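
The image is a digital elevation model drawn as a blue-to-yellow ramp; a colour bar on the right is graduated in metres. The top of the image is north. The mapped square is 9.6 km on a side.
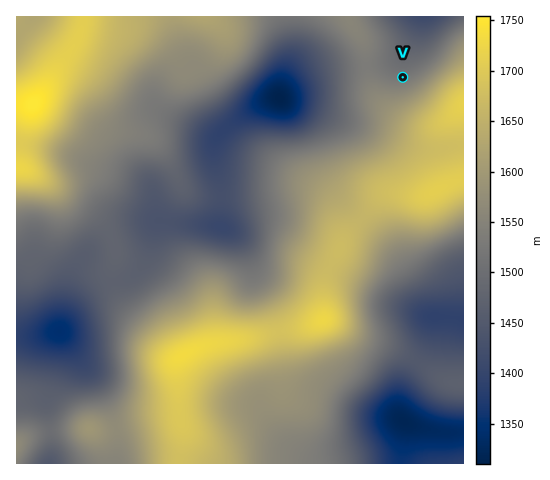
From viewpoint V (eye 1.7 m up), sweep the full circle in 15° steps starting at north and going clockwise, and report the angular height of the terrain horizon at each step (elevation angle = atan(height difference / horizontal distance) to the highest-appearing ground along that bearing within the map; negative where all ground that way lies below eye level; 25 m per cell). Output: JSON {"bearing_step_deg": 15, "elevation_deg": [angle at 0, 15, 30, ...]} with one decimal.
{"bearing_step_deg": 15, "elevation_deg": [-3.5, -4.2, -3.8, -1.3, 1.9, 4.0, 6.5, 8.4, 9.0, 8.9, 8.5, 7.6, 6.6, 5.8, 5.0, 4.1, 3.1, 2.2, 1.5, 1.3, 0.8, 1.2, 0.1, -1.9]}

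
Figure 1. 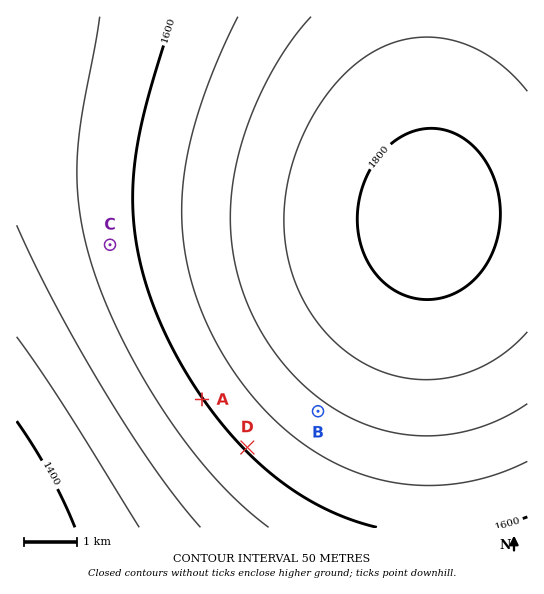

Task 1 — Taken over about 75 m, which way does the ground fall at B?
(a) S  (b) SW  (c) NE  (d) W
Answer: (b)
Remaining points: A SW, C W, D SW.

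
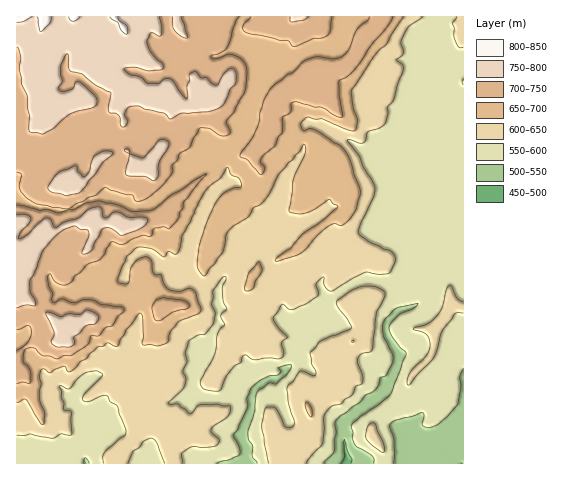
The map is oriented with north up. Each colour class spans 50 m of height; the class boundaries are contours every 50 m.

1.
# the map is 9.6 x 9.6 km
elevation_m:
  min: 490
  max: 810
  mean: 650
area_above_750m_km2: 10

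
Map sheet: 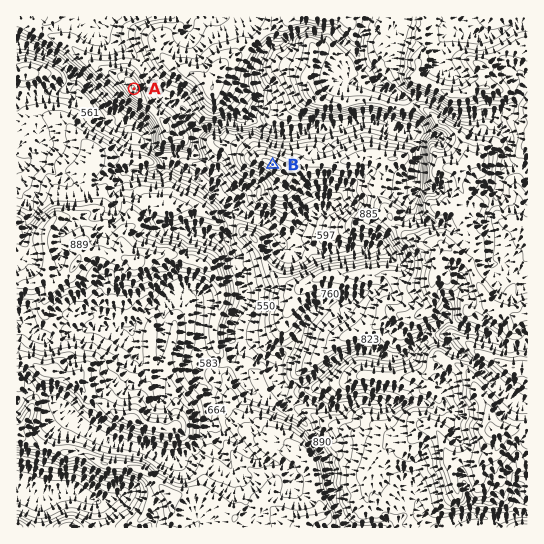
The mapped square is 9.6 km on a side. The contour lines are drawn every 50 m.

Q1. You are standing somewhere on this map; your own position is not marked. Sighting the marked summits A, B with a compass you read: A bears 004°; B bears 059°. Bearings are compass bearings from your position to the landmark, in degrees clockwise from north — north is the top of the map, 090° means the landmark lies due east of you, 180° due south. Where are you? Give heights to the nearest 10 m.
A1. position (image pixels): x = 122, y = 255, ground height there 950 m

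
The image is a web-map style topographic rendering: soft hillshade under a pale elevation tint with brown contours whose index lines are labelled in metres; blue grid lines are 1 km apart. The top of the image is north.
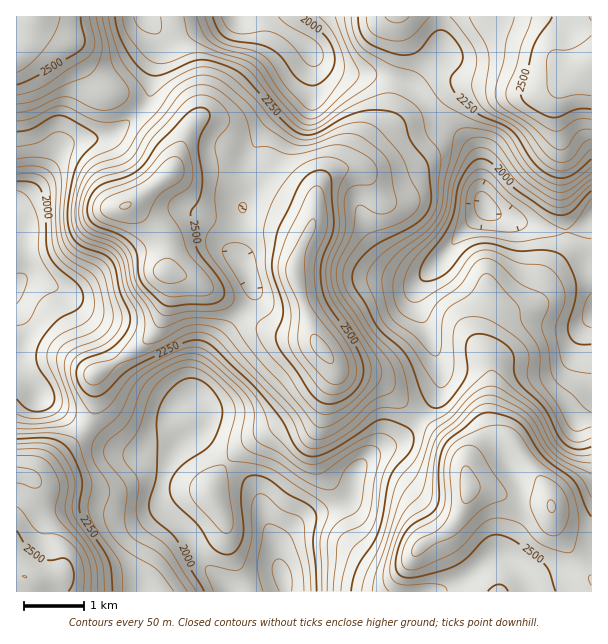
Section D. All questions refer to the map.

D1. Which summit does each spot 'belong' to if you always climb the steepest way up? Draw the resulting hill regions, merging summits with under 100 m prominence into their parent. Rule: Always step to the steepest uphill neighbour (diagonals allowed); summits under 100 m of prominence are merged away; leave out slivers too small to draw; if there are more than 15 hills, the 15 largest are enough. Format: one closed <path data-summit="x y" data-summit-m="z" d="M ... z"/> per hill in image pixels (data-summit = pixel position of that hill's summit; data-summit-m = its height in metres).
<path data-summit="321 348" data-summit-m="2660" d="M314 55l-6 28-4 9-39 37-12 20-3 9 3 24-11 24 0 24-4 18 2 12 13 27 0 9-11 18-25 27-15 21-8 21 1 14-15 7-9 0-30-16-14-11-29-44-35-41-13-8-18-6-6 0-10 7 0 27 6 14 0 12-6 15 0 12 21 30 68 49 20 8 40 2 11-4 7-10 8-4 9 2 21 20 19 16 16 17 4 9 6 24 11 24 1 10 0-13 5-8 20-19 44-16 5-8 2-15 4-11 14-14 26-14 18-18 18-23 6-13 0-18-7-26-15-34-2-17 5-10 7-9 14-14 18-24 26-25-5-12-1-32-6-15-15-16-20-14-13-21-13-13-8-4-24-6-37-3-18-7z"/><path data-summit="468 489" data-summit-m="2664" d="M486 208l-26 26-18 24-14 14-7 9-5 10 2 17 10 22 12 38-1 22-7 14-34 36-26 14-14 14-9 32-19 10-18 4-15 9-17 19-2 16-1-10-11-24-6-24-7-14-53-48-9-2-11 8-12 21-8 27 0 12 3 6 23 20 10 19-14 3-17 10-17 19-4 11 448-1 0-372-11 9-9 2-23 0-48-13z"/><path data-summit="125 206" data-summit-m="2653" d="M254 16l-24 0-54 21-8 0-6-3 1 8-7 18-5 30-6 15-19 19-16 12-27 3-18 6-7 7-24 37-18 17 0 21 4 3 4 12 0 31-5 8 7-3 12 2 25 12 35 41 29 44 14 11 30 16 9 0 16-8-2-13 8-21 8-12 32-36 10-14 1-13-15-32 4-25 0-24 11-24-3-24 6-15 9-14 39-37 8-21 1-17-10-11-27-18z"/><path data-summit="591 63" data-summit-m="2591" d="M591 16l-337 1 10 2 24 13 15 11 18 19 14 8 16 4 20 0 25 5 17 7 13 13 13 21 20 14 15 16 6 15 1 32 8 14 26 11 34 8 23 0 9-2 11-10z"/><path data-summit="24 576" data-summit-m="2550" d="M17 366l-1 225 127 1 5-11 17-19 17-10 14-3-10-19-15-12-11-14 3-25 5-14 8-15-11 4-34 0-18-6-75-52z"/><path data-summit="36 17" data-summit-m="2581" d="M146 16l-130 1 1 188 17-16 24-37 7-7 10-5 35-4 16-12 19-19 6-15 5-30 7-18-1-7z"/>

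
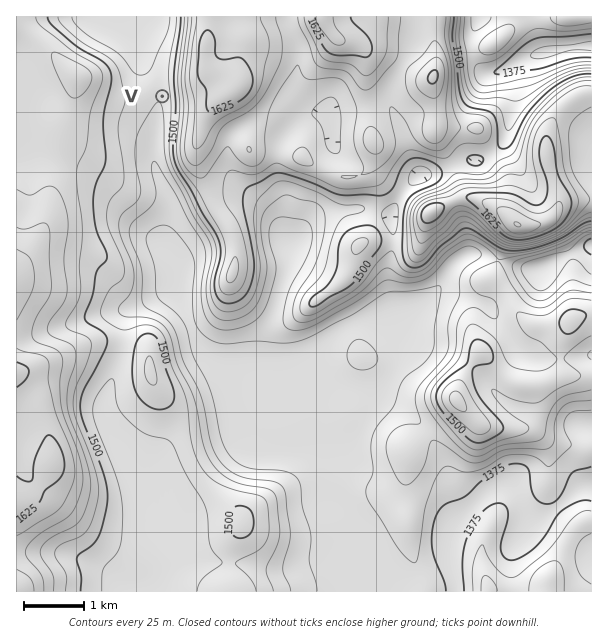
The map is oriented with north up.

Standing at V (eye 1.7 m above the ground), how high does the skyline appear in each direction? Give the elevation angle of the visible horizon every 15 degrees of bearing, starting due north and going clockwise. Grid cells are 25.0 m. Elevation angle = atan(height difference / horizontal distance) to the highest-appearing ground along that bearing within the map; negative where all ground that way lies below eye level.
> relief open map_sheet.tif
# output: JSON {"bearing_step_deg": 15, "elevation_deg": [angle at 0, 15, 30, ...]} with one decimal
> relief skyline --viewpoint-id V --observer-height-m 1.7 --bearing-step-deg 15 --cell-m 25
{"bearing_step_deg": 15, "elevation_deg": [0.9, 2.8, 8.2, 12.6, 15.3, 16.2, 15.9, 14.9, 13.4, 11.4, 8.8, 4.4, 0.8, 1.5, 1.9, 2.4, 2.8, 3.3, 4.0, 4.5, 2.3, 0.2, 0.0, 0.2]}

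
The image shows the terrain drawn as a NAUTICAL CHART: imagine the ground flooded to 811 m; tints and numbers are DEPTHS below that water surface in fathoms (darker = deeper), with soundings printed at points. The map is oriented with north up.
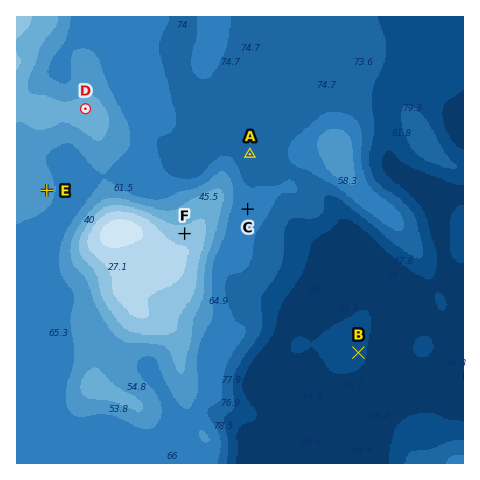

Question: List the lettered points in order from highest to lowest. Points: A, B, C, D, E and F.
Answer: F D E C A B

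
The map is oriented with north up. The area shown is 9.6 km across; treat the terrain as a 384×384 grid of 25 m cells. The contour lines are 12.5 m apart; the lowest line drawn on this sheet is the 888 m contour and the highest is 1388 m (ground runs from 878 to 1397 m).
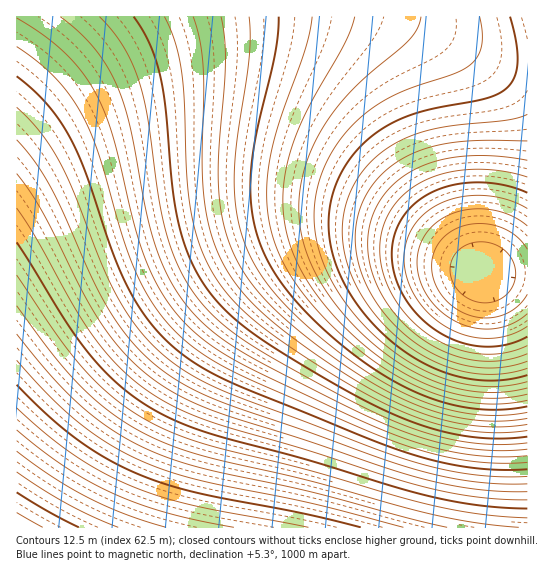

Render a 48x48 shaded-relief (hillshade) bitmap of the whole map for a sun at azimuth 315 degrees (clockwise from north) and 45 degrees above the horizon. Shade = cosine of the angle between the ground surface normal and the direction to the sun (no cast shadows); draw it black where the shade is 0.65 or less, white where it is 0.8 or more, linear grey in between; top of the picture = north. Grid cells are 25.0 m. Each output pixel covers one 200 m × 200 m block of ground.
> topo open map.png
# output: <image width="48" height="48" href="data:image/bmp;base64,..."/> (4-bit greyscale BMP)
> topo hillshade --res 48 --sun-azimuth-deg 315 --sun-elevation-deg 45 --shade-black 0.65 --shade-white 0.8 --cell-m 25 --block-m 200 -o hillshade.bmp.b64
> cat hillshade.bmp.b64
<image width="48" height="48" href="data:image/bmp;base64,Qk32BAAAAAAAAHYAAAAoAAAAMAAAADAAAAABAAQAAAAAAIAEAAATCwAAEwsAABAAAAAAAAAAAAAAABEREQAiIiIAMzMzAERERABVVVUAZmZmAHd3dwCIiIgAmZmZAKqqqgC7u7sAzMzMAN3d3QDu7u4A////AGZnd3d3d3d3eIiIiIiIiIiIiIiIiJmZmWZmd3d3d3d3eIiIiIiIiIiIiIiIiZmZmWZmZ3d3d3d3eIiIiIiIiIiIiIiJmZmZmWZmZnd3d3d3eIiIiIiIiIiIiIiZmZmaqmZmZmd3d3d3eIiIiIiIiIiIiImZmZqqqmZmZmd3d3d3eIiIiIiIiIiIiJmZmaqqqmZmZmZ3d3d3eIiIiIiIiIiIiJmZmqqqu2ZmZmZnd3d3d4iIiIiIiIiIiJmZmqq7u2ZmZmZmd3d3d4iIiIiIiIiIiJmZqqq7u2ZmZmZmZ3d3d3iIiIiIiIiIiImZqqu7u2ZmZmZmZnd3d3eIiIiIiIiIiImZqqu7vGZmZmZmZmd3d3d4iIiIiIiIiIiZmqu7zGZmZmZmZmZ3d3d3d3d3d3d3iIiZmqq7zGZmZmZmZmZnd3d3d3d3d3d3d4iJmaq7zFVVVVZmZmZmd3d3d3d3d3d3d3iImaq7vFVVVVVWZmZmZ3d3d3d3d3d3d3eIiZqru1VVVVVVVmZmZmd3d3d2ZmZmZnd4iZmqu1VVVVVVVWZmZmZmZmZmZmZmZmZ3iJmqu1VVVVVVVVVmZmZmZmZmZmZVVmZneImaqlVVVVVVVVVVZmZmZmZmVVVVVVZmd4iZqlVVVVVVVVVVVWZmZmZVVVVVVVVWZ3iJmVVVVVVVVVVVVVVVVVVVVVREREVVZmd4iVVVVVVVVVVVVVVVVVVVVERERERFVWZ3iFVVVVVEREVVVVVVVVVURERERERERVZneFVVVVREREREVVVVVVVEREQzMzM0RFVmd1VVVURERERERERFREREREMzMzMzREVWZlVVVURERERERERERERERDMzMzMzNERVZlVVVUREREREREREREREQzMzMyMzM0RFVVVVVUREREREREREREREMzMzIiIjMzREVVVVVURERERERERERERDMzMzIiIiMzNERVVVVUREREREREREREQzMzMzIiIiMzNERFVVVVREREREREREREQzMzMzIiIiMzM0RFVVVVREREREREREREMzMzMzMyIjMzM0RFVVVVRERERERERERDMzMzMzMzMzMzM0RFVVVVVEREREREREQzMzMzMzMzMzMzM0RGVVVVVERERERERERDMzMzMzMzMzMzNERGVVVVVURERERERERERDMzMzMzMzMzRERGZVVVVVREREREREREREREQzMzMzRERERGZlVVVVRERERERERERERERERERERERERGZlVVVVVERERERERERERERERERERERERGZmVVVVVURERERERERERERERERERERERGZmZVVVVVRERERERERERERERERERERERGZmZVVVVVVEREREREREREREREVVVVVVRWZmZlVVVVVUREREREREREREVVVVVVVVVWZmZmVVVVVVVEREREREREVVVVVVVVVVVWZmZmZVVVVVVURERERERVVVVVVVVVVVVWZmZmZlVVVVVVVURERFVVVVVVVVVVVVVWZmZmZmVVVVVVVVVVVVVVVVVVVVVVVVVQ=="/>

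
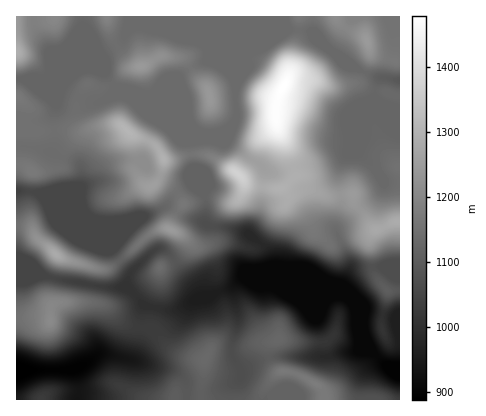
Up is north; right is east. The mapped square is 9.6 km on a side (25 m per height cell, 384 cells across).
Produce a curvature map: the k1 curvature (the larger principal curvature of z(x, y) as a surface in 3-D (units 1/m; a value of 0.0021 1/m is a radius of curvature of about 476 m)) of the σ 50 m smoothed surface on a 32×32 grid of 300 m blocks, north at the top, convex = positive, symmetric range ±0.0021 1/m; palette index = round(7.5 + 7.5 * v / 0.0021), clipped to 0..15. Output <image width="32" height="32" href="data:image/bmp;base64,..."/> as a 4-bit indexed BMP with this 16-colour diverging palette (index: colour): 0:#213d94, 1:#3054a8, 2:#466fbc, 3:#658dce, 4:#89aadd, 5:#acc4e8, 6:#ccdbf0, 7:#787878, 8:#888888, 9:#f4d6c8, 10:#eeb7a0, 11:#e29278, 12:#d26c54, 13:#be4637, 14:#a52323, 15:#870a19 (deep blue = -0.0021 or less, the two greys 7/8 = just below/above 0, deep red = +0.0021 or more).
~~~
<image width="32" height="32" href="data:image/bmp;base64,Qk12AgAAAAAAAHYAAAAoAAAAIAAAACAAAAABAAQAAAAAAAACAAATCwAAEwsAABAAAAAAAAAAlD0hAKhUMAC8b0YAzo1lAN2qiQDoxKwA8NvMAHh4eACIiIgAyNb0AKC37gB4kuIAVGzSADdGvgAjI6UAGQqHAKu6iIiJmZmJiIiYd4qZq8x4mpmqqYiJiYd3mnntqXiGeIh3iYd3eImIh4zup4iId3iZh3iHd4mZmIiJh3eXeJh5qYl3iImYmaiZmaq6mXi7u6qYeJmZiImaiZmrqsmI6Jiqh4mZiIh4eXmauGbJedeZmpqqqHiHeHmLiqh4uofXmqzdy6mImHeJmXmIeIiHy3ioh4iIiad3iYd4h3iHitp4iYneqKyod5l3h4d4mJyXd6//6/qLyqiYaIeHeLh7d4n/l3ePt4msury4eazKrIie2HeHiP2u2auHiYu6iauorXeIiIiN/IaJhYqZiGeau4yHiIiIaKuHrKqrqXh4qYqKh3iry5uKuq3qiZmJqah4eId3mIq8mYh326qYmpmoeLy6mId5mrd3ivuHmZmJqHiZiaiImnjpd7/ZeIiZd4iIiHiHiIl667y3uniaqHd4iIiHiImaz5d4h4y5yXd4iIeIiJqZvriIiIh6urhnh3iHiIiIm9l3iIqpd7upiHd4h4mHiHiod4d6uYm6mZdneIioiIiIiIh4e7iLuqiZqYiah4iJmJiYd5yoibu4nLqoiKmHiIesyneYiId7y7uHiYrLh4eHmKvLqHiIituph4ypyHiIeIiYmIiIiHipeIeciLiKh3qIiId4iHh4iXeZq4iompiLiIeHiIiIh4qJqIl3"/>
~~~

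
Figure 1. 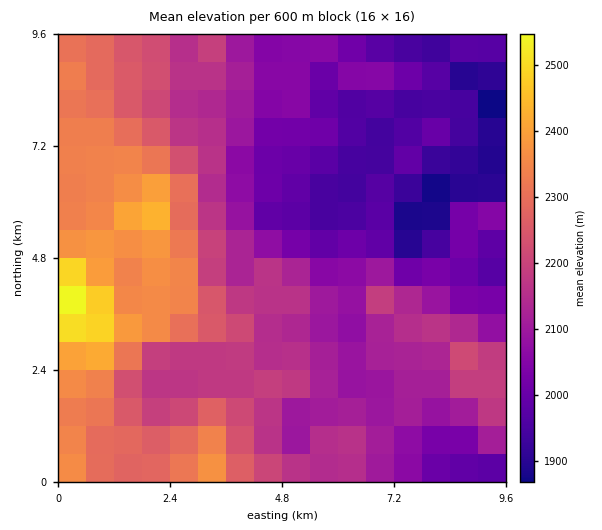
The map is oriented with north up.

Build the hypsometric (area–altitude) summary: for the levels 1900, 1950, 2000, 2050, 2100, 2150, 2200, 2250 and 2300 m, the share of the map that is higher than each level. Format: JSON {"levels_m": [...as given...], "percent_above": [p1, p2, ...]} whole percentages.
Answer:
{"levels_m": [1900, 1950, 2000, 2050, 2100, 2150, 2200, 2250, 2300], "percent_above": [96, 90, 80, 70, 59, 46, 33, 26, 20]}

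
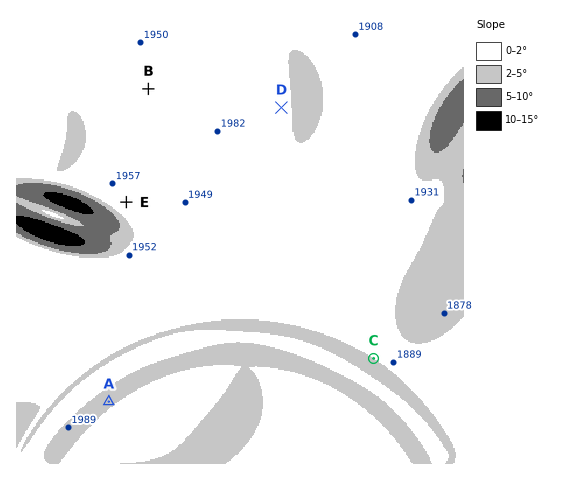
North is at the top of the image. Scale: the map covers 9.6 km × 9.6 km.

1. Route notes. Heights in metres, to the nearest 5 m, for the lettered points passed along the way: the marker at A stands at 1985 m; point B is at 1965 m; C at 1900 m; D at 1965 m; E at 1950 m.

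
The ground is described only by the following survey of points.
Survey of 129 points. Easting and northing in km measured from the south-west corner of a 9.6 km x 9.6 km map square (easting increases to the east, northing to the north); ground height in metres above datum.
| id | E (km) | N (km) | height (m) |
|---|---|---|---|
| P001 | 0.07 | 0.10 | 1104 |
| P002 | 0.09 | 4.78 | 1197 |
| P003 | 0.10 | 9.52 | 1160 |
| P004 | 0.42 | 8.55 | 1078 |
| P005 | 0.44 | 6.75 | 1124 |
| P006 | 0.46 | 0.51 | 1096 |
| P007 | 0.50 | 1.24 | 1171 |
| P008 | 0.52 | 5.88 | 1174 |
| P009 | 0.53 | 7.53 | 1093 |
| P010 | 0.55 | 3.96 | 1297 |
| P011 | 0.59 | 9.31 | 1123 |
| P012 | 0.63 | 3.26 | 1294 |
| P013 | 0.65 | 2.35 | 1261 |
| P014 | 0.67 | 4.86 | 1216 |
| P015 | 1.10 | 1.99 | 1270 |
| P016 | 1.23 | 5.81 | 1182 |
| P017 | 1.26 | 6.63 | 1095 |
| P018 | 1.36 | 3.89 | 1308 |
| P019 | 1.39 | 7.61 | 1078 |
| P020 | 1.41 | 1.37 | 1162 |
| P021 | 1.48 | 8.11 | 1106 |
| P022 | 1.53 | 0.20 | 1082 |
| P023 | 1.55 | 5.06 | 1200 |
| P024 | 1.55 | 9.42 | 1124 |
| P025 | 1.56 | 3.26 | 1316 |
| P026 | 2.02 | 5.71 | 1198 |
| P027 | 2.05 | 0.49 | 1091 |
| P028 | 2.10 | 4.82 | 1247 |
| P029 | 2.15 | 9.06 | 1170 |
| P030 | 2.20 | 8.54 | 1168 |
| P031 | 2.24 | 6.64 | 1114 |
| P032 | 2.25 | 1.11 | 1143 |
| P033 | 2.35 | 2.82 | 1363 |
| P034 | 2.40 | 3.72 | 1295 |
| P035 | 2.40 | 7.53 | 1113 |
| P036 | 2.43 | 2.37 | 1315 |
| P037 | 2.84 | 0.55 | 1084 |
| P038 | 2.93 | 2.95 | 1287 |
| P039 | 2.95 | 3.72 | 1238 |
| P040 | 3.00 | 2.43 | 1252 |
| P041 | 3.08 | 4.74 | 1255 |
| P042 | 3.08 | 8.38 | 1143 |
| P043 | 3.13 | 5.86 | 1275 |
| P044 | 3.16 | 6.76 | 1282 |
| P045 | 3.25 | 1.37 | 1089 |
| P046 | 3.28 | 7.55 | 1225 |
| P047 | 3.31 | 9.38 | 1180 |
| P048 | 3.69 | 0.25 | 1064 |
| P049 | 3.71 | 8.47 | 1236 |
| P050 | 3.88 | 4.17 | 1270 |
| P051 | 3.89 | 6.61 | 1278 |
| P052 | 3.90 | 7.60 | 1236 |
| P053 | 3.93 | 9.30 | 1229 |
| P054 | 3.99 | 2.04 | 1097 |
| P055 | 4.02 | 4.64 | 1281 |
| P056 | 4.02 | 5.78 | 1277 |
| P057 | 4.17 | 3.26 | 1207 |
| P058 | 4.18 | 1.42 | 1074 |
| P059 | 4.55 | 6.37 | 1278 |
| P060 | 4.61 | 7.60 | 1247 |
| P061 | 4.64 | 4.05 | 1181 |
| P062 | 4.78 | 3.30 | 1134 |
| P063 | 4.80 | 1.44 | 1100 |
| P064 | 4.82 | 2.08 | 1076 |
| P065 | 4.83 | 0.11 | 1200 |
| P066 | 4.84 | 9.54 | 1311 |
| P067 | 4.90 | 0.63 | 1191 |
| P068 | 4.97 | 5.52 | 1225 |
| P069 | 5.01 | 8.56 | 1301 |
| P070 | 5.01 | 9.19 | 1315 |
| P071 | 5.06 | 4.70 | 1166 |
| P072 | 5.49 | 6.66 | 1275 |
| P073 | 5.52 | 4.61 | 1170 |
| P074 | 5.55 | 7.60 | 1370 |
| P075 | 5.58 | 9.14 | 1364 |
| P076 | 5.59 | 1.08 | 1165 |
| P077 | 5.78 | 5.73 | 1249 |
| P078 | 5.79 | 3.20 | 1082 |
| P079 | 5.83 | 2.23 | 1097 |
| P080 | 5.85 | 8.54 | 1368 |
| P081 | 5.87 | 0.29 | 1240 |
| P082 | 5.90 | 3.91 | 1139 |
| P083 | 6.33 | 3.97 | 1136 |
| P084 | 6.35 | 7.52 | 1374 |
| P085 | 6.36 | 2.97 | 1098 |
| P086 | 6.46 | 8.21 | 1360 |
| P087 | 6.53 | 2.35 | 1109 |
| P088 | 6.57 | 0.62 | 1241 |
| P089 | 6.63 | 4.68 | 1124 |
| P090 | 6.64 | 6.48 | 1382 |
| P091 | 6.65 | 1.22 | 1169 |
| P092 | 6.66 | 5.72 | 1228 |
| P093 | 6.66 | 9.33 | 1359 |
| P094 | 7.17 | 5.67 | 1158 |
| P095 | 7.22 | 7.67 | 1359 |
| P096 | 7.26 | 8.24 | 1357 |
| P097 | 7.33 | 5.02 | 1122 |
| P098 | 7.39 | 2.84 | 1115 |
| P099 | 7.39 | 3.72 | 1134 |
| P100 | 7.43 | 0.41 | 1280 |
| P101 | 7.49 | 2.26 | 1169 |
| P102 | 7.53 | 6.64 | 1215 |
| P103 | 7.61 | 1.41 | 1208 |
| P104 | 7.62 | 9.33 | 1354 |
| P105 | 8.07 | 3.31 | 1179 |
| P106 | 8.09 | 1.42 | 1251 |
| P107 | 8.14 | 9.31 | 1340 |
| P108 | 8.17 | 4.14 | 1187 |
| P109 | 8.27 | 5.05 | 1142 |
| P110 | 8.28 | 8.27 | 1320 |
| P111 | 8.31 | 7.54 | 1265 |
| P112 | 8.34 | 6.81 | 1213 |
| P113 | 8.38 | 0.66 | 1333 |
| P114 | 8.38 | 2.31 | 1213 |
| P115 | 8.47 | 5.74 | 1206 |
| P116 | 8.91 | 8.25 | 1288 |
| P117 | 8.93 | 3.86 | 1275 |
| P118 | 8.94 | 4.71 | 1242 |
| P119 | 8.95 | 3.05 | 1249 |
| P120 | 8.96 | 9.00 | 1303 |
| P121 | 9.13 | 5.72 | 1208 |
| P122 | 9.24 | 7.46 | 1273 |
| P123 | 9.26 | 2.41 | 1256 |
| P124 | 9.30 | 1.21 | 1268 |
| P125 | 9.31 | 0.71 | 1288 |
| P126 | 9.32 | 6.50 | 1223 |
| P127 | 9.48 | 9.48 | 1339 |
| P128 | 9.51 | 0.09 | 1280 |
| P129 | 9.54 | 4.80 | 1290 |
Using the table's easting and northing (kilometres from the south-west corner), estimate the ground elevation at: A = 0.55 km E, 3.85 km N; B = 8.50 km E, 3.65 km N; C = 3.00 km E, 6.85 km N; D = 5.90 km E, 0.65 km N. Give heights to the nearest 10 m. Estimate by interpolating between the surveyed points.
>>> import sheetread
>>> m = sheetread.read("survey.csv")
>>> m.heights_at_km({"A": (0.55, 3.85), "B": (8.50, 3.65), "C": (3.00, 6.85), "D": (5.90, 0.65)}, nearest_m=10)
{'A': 1300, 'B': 1230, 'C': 1260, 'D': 1220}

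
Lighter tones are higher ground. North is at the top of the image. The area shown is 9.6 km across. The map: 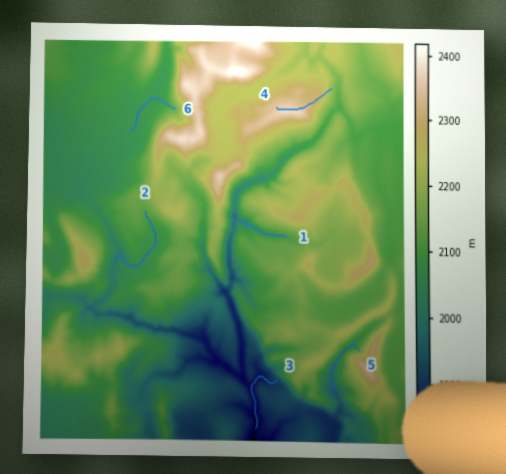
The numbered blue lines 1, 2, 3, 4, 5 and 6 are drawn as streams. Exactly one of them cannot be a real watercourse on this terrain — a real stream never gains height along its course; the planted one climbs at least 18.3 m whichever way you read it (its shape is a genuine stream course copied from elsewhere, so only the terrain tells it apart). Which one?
4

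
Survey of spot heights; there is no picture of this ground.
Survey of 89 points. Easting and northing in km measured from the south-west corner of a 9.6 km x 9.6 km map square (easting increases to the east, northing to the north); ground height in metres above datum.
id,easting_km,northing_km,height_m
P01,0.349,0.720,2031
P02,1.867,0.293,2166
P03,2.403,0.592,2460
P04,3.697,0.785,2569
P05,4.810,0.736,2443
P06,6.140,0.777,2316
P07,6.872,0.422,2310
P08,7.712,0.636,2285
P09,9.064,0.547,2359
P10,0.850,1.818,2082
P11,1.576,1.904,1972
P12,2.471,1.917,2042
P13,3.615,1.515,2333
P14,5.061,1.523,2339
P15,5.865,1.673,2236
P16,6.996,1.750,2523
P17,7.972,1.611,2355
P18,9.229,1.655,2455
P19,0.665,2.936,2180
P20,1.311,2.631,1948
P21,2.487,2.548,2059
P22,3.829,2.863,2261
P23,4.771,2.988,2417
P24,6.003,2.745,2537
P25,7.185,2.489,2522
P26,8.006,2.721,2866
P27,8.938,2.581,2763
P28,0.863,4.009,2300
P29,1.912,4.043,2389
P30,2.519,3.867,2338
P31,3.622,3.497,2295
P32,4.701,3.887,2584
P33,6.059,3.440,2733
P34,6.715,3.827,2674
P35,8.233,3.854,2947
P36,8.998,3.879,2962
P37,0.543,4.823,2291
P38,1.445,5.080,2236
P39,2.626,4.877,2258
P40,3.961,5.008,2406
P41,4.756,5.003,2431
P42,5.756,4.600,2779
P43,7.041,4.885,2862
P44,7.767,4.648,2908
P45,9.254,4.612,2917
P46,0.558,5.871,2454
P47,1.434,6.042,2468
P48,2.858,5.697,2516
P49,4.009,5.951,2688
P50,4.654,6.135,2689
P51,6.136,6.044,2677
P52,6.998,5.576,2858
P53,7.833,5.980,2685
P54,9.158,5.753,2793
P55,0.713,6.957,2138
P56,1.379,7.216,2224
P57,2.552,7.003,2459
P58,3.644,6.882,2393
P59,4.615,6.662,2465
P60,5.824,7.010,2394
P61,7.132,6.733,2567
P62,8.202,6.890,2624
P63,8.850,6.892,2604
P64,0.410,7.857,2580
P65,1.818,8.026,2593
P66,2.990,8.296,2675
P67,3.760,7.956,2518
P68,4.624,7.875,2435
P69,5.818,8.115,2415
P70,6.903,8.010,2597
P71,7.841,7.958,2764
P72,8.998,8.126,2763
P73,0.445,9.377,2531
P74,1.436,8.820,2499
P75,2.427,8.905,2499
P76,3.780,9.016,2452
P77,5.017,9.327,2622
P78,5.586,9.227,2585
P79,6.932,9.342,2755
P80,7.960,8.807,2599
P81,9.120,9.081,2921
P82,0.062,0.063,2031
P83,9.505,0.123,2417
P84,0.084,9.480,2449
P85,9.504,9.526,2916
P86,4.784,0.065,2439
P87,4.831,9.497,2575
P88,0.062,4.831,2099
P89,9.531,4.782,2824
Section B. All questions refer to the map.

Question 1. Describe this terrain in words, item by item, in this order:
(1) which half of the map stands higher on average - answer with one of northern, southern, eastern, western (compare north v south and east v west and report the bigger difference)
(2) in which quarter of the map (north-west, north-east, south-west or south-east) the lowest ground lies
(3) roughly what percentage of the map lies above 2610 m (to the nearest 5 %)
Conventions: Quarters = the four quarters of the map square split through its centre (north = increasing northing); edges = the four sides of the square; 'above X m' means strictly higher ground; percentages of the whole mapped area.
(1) The eastern half stands higher on average than the western half.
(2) Look to the south-west quarter for the lowest ground.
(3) Ground above 2610 m makes up about 30 % of the sheet.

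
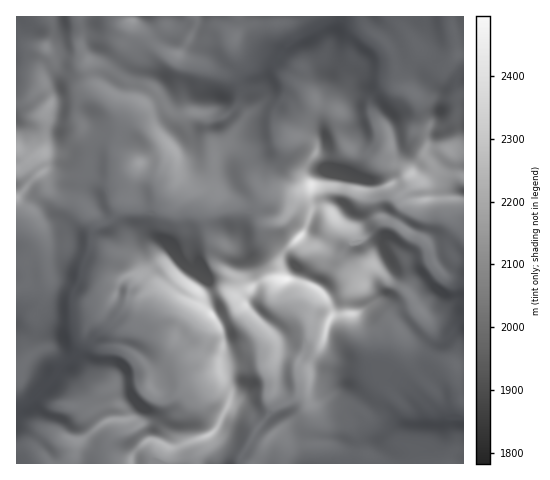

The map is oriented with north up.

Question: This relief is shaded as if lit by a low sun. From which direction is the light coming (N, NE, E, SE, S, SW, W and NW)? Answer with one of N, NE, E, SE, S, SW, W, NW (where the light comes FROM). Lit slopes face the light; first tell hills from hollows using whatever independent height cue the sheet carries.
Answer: SW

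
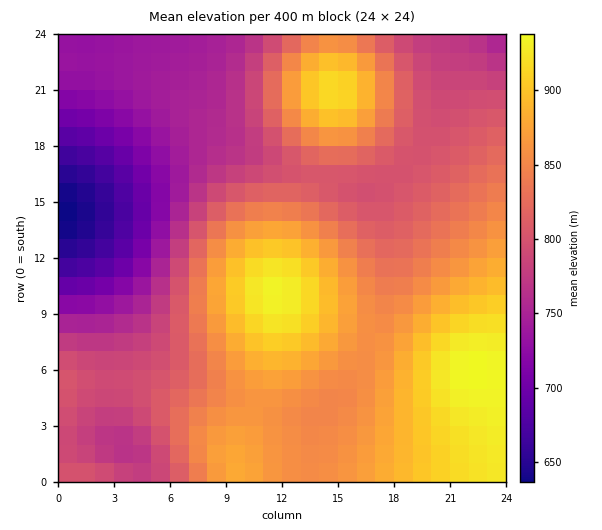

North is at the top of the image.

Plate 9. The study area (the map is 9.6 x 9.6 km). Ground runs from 635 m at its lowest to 940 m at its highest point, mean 820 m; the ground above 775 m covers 68.9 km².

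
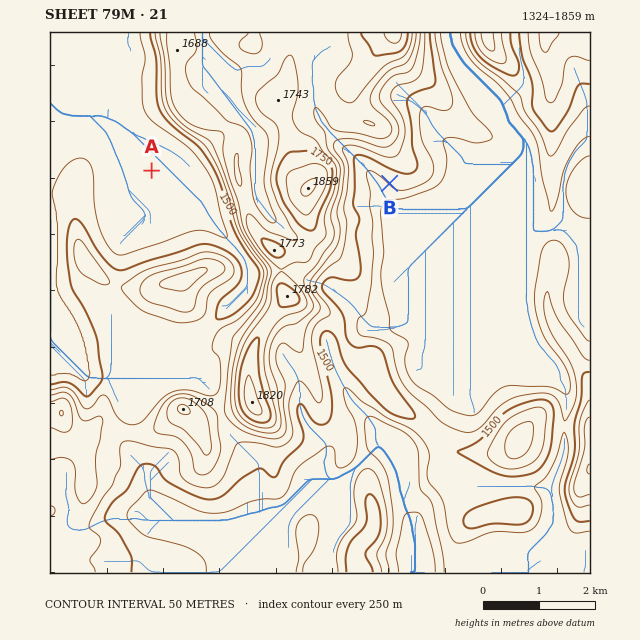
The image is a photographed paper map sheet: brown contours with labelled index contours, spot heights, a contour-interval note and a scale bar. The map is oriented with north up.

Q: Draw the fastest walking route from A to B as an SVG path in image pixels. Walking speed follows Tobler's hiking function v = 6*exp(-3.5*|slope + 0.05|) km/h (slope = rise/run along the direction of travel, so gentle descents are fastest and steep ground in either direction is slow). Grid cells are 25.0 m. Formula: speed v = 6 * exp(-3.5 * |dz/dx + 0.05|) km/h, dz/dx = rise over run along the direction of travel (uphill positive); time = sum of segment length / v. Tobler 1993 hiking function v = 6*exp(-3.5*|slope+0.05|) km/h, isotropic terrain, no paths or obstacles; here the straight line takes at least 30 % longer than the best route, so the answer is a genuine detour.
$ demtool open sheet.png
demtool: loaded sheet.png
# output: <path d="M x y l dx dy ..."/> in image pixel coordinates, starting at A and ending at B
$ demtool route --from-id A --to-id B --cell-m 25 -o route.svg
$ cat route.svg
<path d="M152 171l26-27 6-3 27 0 8-4 7-7 9-4 10 0 2-2 44 0 9 4 18 0 8 5 3 0 34 17 20 19 7 14"/>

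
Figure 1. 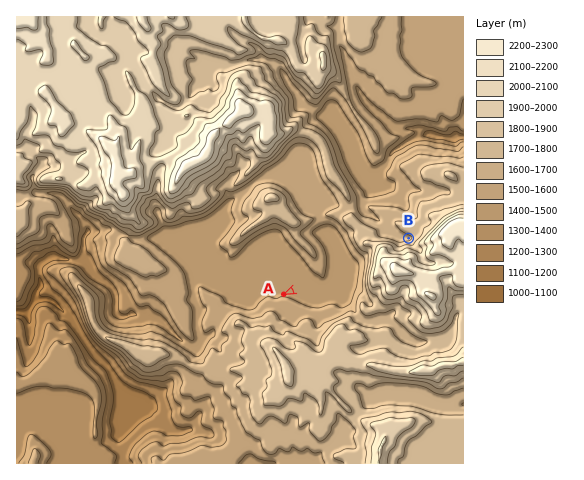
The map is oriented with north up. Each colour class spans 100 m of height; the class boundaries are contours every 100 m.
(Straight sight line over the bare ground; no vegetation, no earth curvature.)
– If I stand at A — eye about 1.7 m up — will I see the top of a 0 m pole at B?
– No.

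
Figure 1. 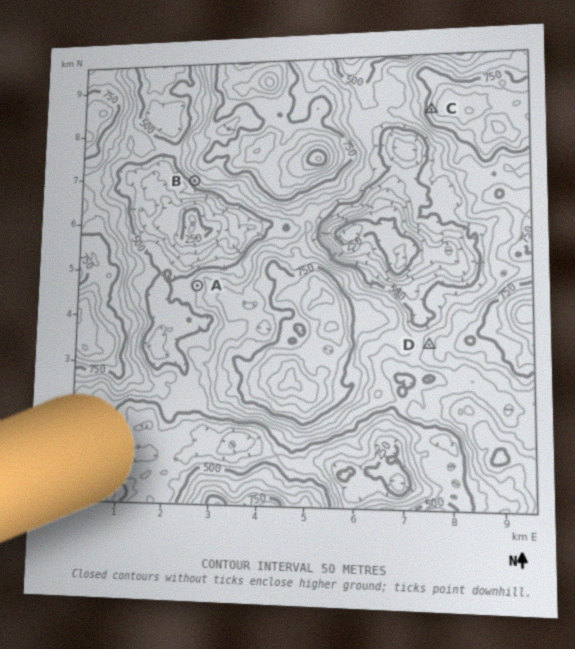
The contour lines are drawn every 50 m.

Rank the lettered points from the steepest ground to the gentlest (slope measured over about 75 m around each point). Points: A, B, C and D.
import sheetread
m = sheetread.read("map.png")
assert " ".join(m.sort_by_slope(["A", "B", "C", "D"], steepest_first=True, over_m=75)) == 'B C D A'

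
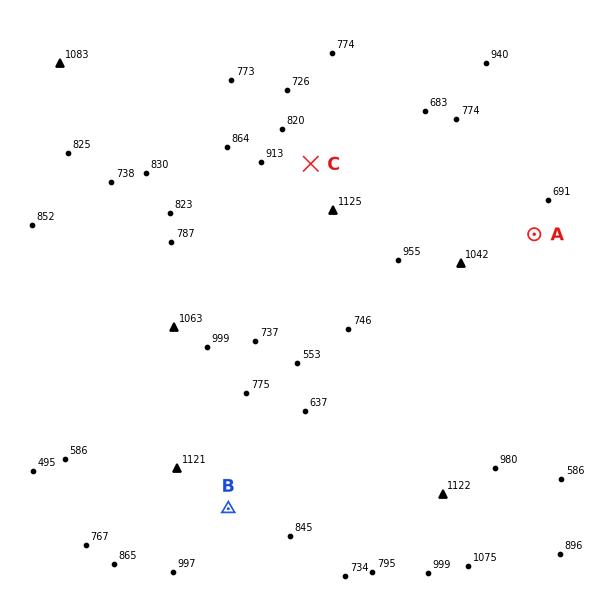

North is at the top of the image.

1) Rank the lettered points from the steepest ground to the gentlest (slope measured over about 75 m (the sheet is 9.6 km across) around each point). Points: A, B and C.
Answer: A C B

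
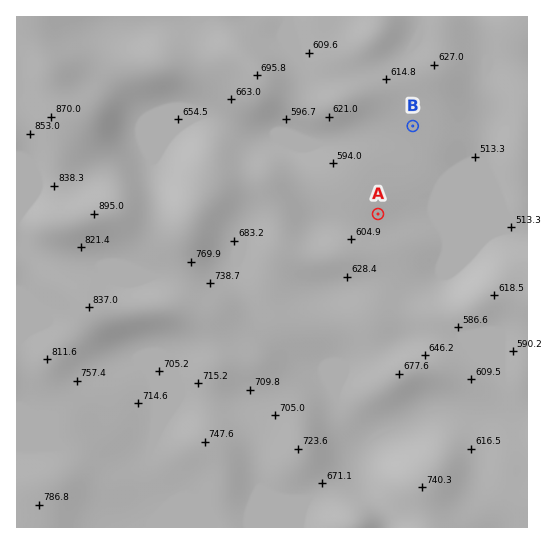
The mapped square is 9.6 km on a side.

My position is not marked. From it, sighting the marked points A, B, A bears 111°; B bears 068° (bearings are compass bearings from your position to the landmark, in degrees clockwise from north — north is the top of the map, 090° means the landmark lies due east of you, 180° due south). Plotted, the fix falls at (284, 178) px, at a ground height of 650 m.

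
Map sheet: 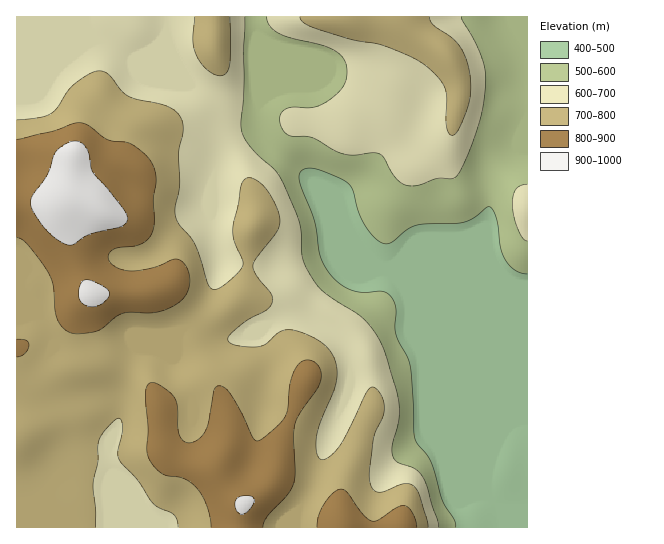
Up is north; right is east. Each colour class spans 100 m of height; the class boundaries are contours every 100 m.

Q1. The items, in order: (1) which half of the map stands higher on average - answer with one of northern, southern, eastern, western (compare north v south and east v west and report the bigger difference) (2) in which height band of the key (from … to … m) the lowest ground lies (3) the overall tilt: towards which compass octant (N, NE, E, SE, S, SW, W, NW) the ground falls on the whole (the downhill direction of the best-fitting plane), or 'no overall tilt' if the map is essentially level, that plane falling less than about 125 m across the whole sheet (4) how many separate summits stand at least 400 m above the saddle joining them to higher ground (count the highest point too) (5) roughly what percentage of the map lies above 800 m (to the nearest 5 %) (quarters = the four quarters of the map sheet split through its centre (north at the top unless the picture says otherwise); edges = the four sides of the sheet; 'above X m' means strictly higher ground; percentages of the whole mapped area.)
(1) On average the western half of the map is the higher ground.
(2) Between 400 and 500 m: that is the band holding the lowest ground.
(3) The general tilt is down to the east (the land rises towards the west).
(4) Counting only tops that stand 400 m proud, the map has 1 summit.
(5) Roughly 15 % of the ground is higher than 800 m.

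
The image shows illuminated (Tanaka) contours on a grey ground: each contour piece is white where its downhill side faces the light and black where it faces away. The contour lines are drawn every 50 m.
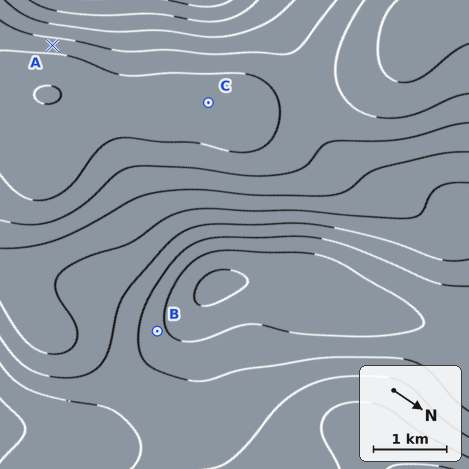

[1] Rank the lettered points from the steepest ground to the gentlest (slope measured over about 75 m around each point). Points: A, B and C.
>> A B C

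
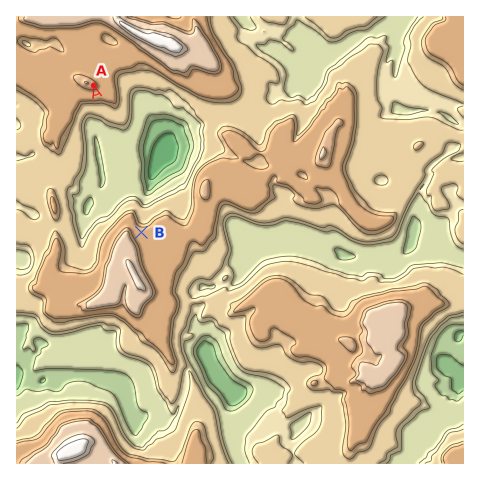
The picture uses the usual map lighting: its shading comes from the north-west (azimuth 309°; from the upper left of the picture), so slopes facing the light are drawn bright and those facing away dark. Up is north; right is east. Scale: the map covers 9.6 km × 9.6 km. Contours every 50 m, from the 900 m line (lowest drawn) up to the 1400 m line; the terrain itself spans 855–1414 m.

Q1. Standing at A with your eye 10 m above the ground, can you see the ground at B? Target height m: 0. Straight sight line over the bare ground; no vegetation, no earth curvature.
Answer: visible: true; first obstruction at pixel None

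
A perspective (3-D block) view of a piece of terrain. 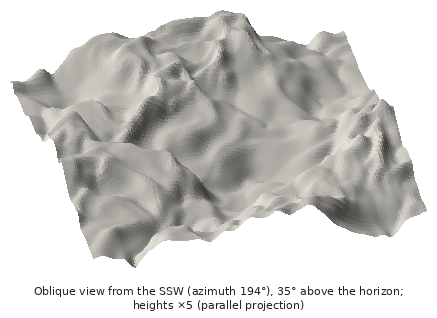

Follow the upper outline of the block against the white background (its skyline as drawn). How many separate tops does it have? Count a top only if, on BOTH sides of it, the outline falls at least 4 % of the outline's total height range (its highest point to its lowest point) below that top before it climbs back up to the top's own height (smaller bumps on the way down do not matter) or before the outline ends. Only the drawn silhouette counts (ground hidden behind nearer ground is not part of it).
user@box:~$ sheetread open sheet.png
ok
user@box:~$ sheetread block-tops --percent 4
2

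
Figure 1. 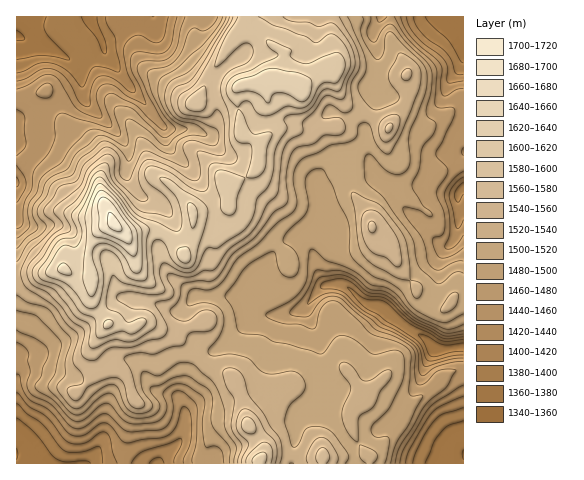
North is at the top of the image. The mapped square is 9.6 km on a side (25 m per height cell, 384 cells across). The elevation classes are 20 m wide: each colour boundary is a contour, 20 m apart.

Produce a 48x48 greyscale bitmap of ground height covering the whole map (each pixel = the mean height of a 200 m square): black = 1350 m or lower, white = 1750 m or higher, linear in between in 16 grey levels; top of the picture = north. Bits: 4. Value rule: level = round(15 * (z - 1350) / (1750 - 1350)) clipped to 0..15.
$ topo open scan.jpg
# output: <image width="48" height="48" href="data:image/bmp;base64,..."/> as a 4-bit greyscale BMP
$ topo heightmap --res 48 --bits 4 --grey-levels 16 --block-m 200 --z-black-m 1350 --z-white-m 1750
<image width="48" height="48" href="data:image/bmp;base64,Qk32BAAAAAAAAHYAAAAoAAAAMAAAADAAAAABAAQAAAAAAIAEAAATCwAAEwsAABAAAAAAAAAAAAAAABEREQAiIiIAMzMzAERERABVVVUAZmZmAHd3dwCIiIgAmZmZAKqqqgC7u7sAzMzMAN3d3QDu7u4A////AAERERESMzIiI0RUV4mod3eIdmZmQyEREAERIiIiMzMyIzRVVomZdneIdmZmUyIREBERIzMiMzMzMzRVZ4iYdmd3ZmZmVDIRERESM0QzNEREQzRWaJmHdmd2ZmZmVUIhEREiNFRDRVVVQzRWeJmHZmZmZ2ZlVUMhESIzRWVUVmZlQzRWZ4h3ZmZmZ3ZmVVQyIiNEVnZVVndlRERWd3d3dmZmZndmZVVDMjRVZ3dmZ3dlREVWd3d3d2ZmZndmZVVUMzRWZ3d3Z3ZmVVVnd3d3d2ZmZmZ2ZVRVRDRVZ3d3d3ZmZmZnd3d2ZmZmZmZmZkNERERVZ3iIh3d3ZmZ3d3ZmZmZmZmZmZkMzRERFZniId3d3d3dmdmZmZmZmZmZmZlMRIkRVVniYiIh3d3dmZmZmZmZWZmZlVUIREVVVZniZmZiIh3d2ZmZmVVVVZmVVQyESMlVWZ3iaqamYh3d3ZmVVVVVVZVVDMiI1VVVmeImaqZmYd3eHZlVVVERVVVQyEjVWZWZmeJqqmZmId3d3ZlVVVERVVUIhJFZmZmd3iaq6mYiIh2ZmZVVVVUNFUyIiNWZmZneImqu6mZmZh2ZmZVVVVVQzMiNEVmZmZniZqru6maqph3d3ZlVVZlQzIjVVZmZmZniau7u6mrupiJiHdmVWZlVERFVmd2ZVVniau7u6qrupmqmIdmZWZlVVVWZ3d2VUVWeJq6u6q8uZmqmIh2ZmZlVVVmd3d2VURGd4qqu7vMupqqmZiHdmZlVVVmd3d2VENFZnmavM3cuqqqqZmYd2ZVVVVmeIdlVEM0VniKvN3cuqmaqZmZh2ZlVVVmiHdlVUM0VniavN3KmZmaqZmZmHdmVVVneHZVVUMkVniZvNy5iImaqZmZmHd2ZVZnd2VVVUMjVneJrMuYiImqmZqZmId2ZVZmZmVVVEMjRWd4m7qIiJmZiZqpmYh2ZWZmZlVVVEMjRWZ3iqh3iZmYiaqpmYh2ZmZmZVVVVEQzRFVniZh3iZiHiZmZqZh2ZmZmZWZlVEREREVWeIh3iId3iIiZqph2ZmZmZmZlVERDRERVZ3dmd2Z3iIiZmph3dmZmZmZlVEQzRERVVmZWdmZnd3iZmpiHd3dmZndlVURDRERFVVVWZlVWZ3iamZmIh3d2Z4dmVURDRERERERWVEVmd3iZmZmIh3d3Z4h2VVRDREREM0VVRFZ4iIiZmZmZh3d3d3d2VURERERDM0VURFeJmYmZmqqqmHd3ZmZ2ZEREREQzI0RDNWeImYmqqqqrqYiHZmZ3ZUNDREQyIzMzRWd4iYmqq6q7qZmHZmZ3ZTMyM0MiIjIjRWZniImqq7qqqqqHZmd3ZTIiIiIhIiIkRVVmeJiZmqqqqqqYZmd3ZTIRERERIhIjRERWZ5mImZmZmaqYZmZ2VDIRERESIRIzMzRFZomYmZmZmZmXZWZlQyEQAREiIRIjMzNFVnmZmZmZmZmHVWZTIhEQEREiERIiIiNFVWiZmZmYiIh2VFVDIRERERIhESIiIiNEVVeJmYiIiId2VEQyEREQ=="/>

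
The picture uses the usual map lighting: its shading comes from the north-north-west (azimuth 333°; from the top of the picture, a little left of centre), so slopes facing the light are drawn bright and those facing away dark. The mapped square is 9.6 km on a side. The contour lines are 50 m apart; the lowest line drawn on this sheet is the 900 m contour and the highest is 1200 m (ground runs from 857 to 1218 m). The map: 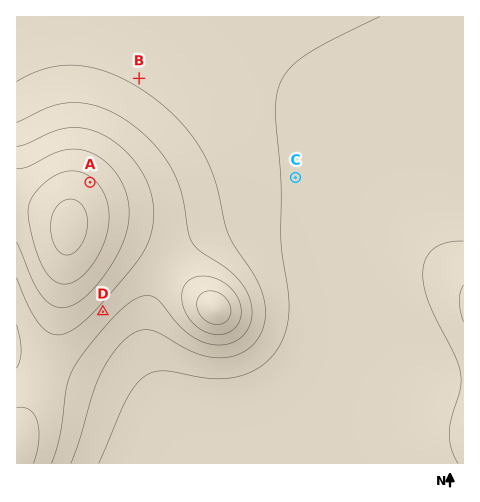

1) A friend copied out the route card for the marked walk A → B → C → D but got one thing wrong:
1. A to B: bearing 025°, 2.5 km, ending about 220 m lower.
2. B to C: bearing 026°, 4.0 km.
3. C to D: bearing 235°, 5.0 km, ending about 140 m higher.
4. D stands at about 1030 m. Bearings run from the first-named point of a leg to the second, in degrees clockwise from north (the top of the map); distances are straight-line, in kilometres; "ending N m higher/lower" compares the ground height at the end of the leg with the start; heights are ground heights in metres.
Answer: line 2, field bearing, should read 122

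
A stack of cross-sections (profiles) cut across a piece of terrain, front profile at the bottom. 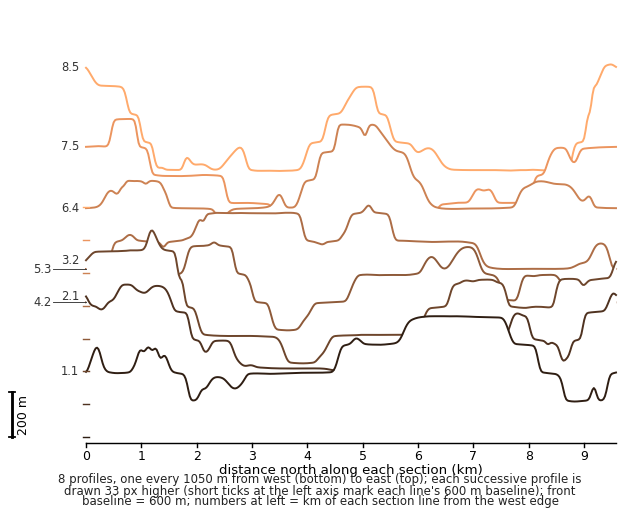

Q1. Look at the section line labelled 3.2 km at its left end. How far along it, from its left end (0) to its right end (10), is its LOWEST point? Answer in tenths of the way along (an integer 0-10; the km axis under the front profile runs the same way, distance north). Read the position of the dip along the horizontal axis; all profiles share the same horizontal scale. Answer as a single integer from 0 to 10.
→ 4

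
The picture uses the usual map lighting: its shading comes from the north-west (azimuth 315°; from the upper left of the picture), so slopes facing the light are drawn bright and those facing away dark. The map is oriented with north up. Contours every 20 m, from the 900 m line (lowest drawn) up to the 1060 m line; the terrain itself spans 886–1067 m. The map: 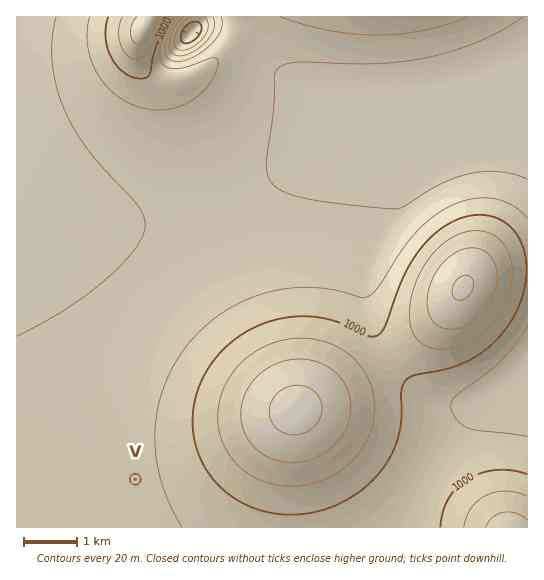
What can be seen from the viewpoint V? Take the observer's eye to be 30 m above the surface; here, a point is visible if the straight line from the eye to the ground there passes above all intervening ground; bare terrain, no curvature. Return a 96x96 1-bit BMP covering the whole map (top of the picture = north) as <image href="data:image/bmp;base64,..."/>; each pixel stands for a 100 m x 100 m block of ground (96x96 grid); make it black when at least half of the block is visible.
<image width="96" height="96" href="data:image/bmp;base64,Qk2+BAAAAAAAAD4AAAAoAAAAYAAAAGAAAAABAAEAAAAAAIAEAAATCwAAEwsAAAIAAAAAAAAA////AAAAAAD///////8AAAAAH/D///////8AAAAAD/D///////8AAAAAB/D///////8AAAAAAPD///////8AAAAAAAD///////8AAAAAAAD///////+AAAAAAAD///////+AAAAAAAD///////+AAAAAAAD////////AAAAAAAD////////AAAAAAAD////////AAAAAAAD////////AAAAAAAD////////AAAAAAAD////////AAAAAAAD////////AAAAAAAD////////AAAAAAAD////////AAAAAAAD////////AAAAAAAD////////AAAAAAAD///////+AAAAAAAD///////+AAAAAAAD///////8AAAAAAAD///////8AAAAAAAD///////4AAAAAAAD///////wAAAAAAAD///////gAAAAAAAD///////AAAAAAAAD//////8AAAAAAAAD//////wAAAAAAAAD//////AAAAAAAAAD/////8AAAAAAAAAD/////4AAAAAAAAAD/////wAAAAAAAAAD/////gAAAAAAAAAD/////gAAAAAAAAAD/////gAAAAAAAAAD/////gAAAAAAAAAD/////gAAAAAAAAAD/////gAAAAAAAAAD/////wAAAAAAAAAD/////wAAAAAAAAAD/////wAAAAAAAAAD/////4AAAAAAAAAD/////4AAAAAAAAAD/////8AAAAAAAAAD/////8AAAAAAAAAD/////+AAAAAAAAAD/////+AAAAAAAAAD//////AAAAAAAAAD//////gAAAAAAAAD//////gAAAAAAAAD//////wAAAAAAAAD//////4AAAAAAAAD//////4AAAAAAAAD//////8AAAAAAAAD//////+AAAAAAAAD//////+AAAAAAAAD///////AAAAAAAAD///////gAAAAAAAD///////gAAAAAAAD///////wAAAAAAAD///////4AAAAAAAD///////4AAAAAAAD///////8AAAAAAAD///////+AAAAAAAD////////AAAAAAAD////////AAAAAAAD////////gAAAAAAD////////wAAAAAAD////////wAAAAAAD////////4AAAAAAD////////8AAAAAAD////////8AAAAAAD////////+AAAAAAD/////////AAAAAAD/////////AAAAAAD/////////gAAAAAD/////////gAAAAAD/////////wAAAAAD/////////4AAAAAD/////////4AAAAAD/////////8AAAAAD/////////+AAAAAD////Af////AAAAAD////AH////gAAAAD////AB////wAAAAD////AA////8AAAAD////AAP////AAAAD////AAP////gAAAD////gAH////4AAAD////gAH////+AAADwAD/gAH/////gAADAAAHwAH/////wAAAAAABwAH/////8AAAAAAA4AH//////AAA="/>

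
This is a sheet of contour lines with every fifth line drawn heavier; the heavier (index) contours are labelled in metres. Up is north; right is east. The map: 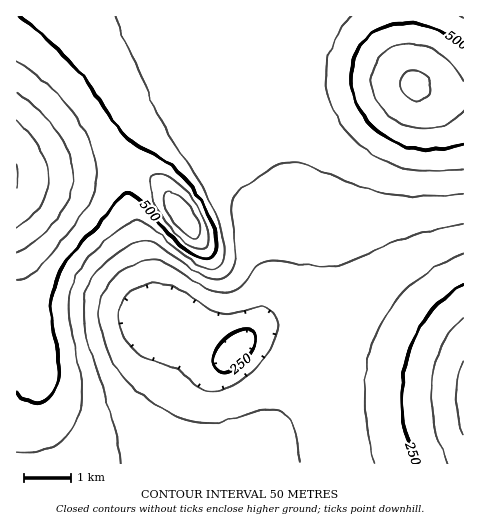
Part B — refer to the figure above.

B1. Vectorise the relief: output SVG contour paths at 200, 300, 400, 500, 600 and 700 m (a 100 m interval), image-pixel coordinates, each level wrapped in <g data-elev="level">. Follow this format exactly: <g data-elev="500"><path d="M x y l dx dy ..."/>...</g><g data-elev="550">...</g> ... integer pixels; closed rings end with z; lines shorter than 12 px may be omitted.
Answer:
<g data-elev="200"><path d="M448 463l-9-19-6-20-2-21 0-20 4-19 6-17 10-17 12-13"/></g><g data-elev="300"><path d="M374 463l-7-37-2-35 3-31 8-27 15-26 20-22 24-18 28-13"/><path d="M210 391l-13-5-19-17-33-11-8-5-8-7-8-14-2-16 3-12 8-11 16-8 18-1 15 5 27 18 11 5 14 1 31-6 7 2 5 4 3 9-1 12-5 14-9 14-12 12-14 10-13 6z"/></g><g data-elev="400"><path d="M120 463l-5-36-26-81-6-32 2-16 5-15 9-14 13-13 22-13 7-2 7 0 13 6 28 20 14 9 13 3 9-2 7-7 3-12 0-14-4-34 3-13 7-7 24-18 12-6 9-3 9 0 11 2 50 20 32 9 33 3 42-2"/></g><g data-elev="500"><path d="M17 391l9 9 12 2 10-3 7-8 4-10 1-12-9-56 0-14 3-14 7-15 10-15 52-61 7-1 7 4 35 40 11 11 11 7 9 4 7-1 5-5 1-8-1-14-6-16-10-18-12-16-22-20-31-17-8-6-32-47-18-22-26-26-30-26"/><path d="M463 46l-18-12-19-8-19-3-17 2-15 7-13 12-8 16-3 17 3 18 7 17 11 14 15 12 17 8 17 3 20 0 22-4"/></g><g data-elev="600"><path d="M17 252l19-11 20-21 13-23 4-21-4-22-12-22-17-21-23-19"/><path d="M193 238l4 0 3-6-1-9-5-10-7-10-8-8-7-4-6 1-2 3-1 5 6 15 11 15z"/><path d="M416 101l7-1 5-3 3-5 0-5-2-6-5-6-6-4-7 0-5 2-4 3-2 9 5 10z"/></g><g data-elev="700"><path d="M17 188l1-12-1-11"/></g>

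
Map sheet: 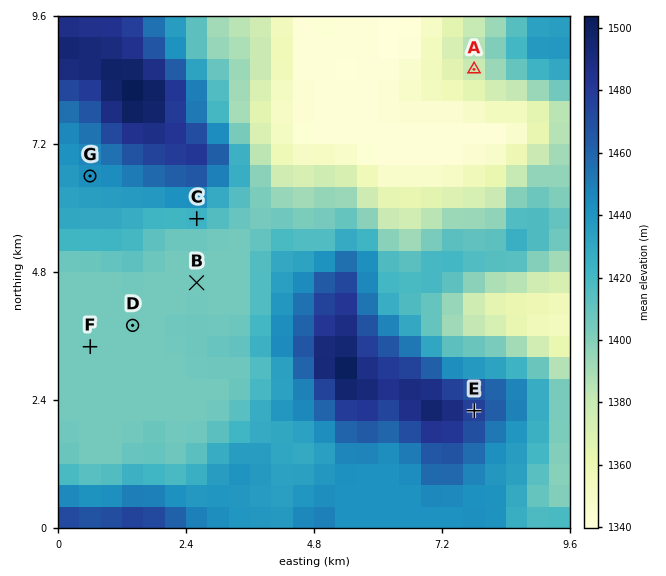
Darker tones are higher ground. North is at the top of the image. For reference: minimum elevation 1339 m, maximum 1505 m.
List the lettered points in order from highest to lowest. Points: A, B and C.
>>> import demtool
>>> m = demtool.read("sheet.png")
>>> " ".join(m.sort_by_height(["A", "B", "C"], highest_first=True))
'C B A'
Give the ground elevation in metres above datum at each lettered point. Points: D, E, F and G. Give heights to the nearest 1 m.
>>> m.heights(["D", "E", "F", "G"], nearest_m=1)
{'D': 1405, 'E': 1478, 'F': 1405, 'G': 1443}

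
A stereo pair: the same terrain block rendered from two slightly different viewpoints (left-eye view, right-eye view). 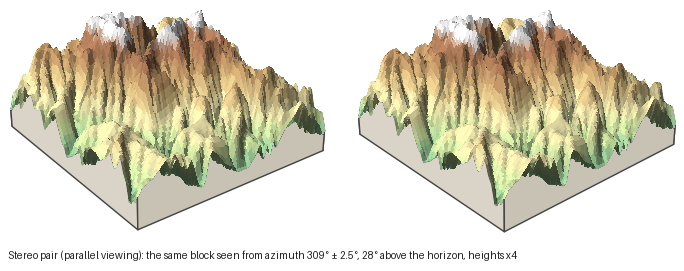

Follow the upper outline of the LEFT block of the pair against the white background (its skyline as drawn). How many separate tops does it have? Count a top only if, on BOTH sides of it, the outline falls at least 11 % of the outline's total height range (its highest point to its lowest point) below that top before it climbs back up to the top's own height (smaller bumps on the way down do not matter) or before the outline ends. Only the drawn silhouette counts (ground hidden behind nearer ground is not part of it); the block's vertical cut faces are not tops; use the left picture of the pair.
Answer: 2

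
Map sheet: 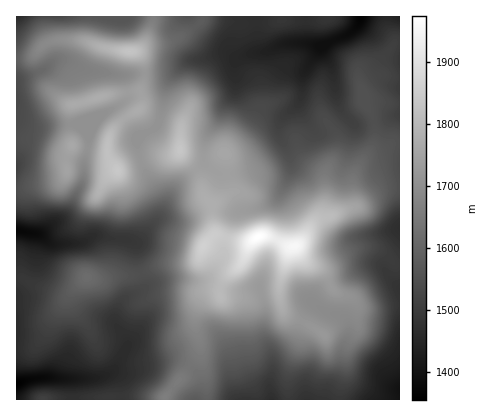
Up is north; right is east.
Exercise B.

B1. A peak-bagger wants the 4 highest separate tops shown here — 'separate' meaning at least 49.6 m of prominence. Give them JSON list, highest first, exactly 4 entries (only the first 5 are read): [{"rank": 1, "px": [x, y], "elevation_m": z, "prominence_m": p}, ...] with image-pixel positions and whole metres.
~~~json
[{"rank": 1, "px": [258, 236], "elevation_m": 1974, "prominence_m": 619}, {"rank": 2, "px": [118, 170], "elevation_m": 1840, "prominence_m": 120}, {"rank": 3, "px": [180, 150], "elevation_m": 1836, "prominence_m": 93}, {"rank": 4, "px": [130, 52], "elevation_m": 1832, "prominence_m": 110}]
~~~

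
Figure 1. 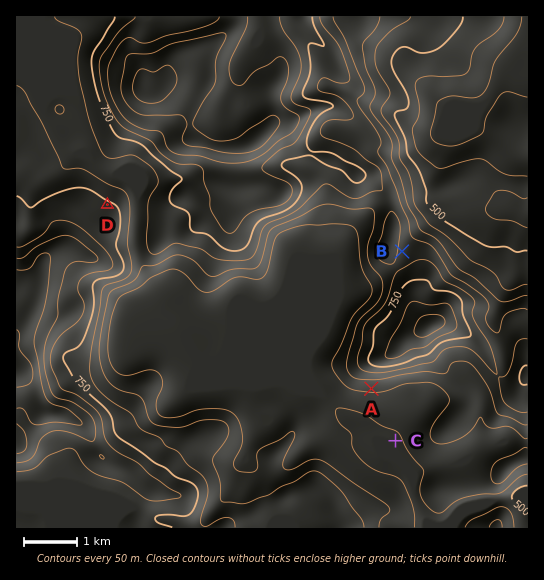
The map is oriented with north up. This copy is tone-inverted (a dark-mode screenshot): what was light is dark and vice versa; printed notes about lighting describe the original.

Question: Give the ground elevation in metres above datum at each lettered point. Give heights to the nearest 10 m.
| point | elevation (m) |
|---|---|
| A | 610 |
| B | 690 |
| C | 540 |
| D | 760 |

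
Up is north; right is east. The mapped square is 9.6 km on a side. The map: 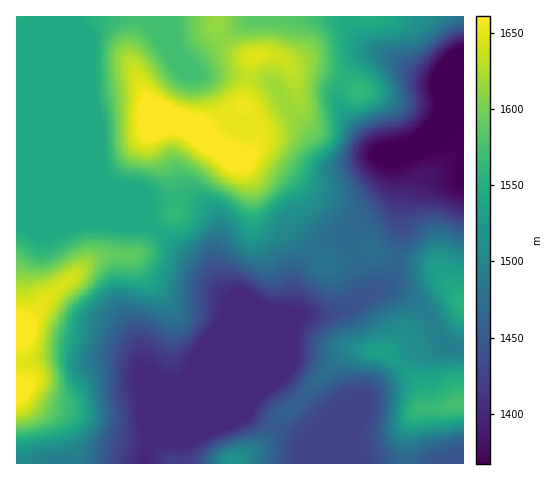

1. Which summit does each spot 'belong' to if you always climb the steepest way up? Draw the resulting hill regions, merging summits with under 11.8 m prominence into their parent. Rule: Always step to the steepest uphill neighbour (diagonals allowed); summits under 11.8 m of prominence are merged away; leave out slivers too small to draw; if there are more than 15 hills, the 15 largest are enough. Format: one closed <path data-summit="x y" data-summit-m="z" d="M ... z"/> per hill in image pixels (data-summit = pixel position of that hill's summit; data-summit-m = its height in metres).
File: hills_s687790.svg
<path data-summit="162 118" data-summit-m="1685" d="M463 16l-115 1 0 5 9 14 13 13 15 6-14-1-13 8-13 16-6 13 0 12 7 13 22 27 13 10-7 2-28-3-37-23-18-17-20-31-42-7-32 0-3-1-24-24 19 16 25-21 43-28-240 0-1 206 9 3 50 0 10-4 16 0 25 5 25 0 50 40 17 20 14 12-7 24-35 85 84-82 28-10 18 0 22-5 20-14 20-8 6-7 5-10 7-32 0-53-5-29 16-9 31-28 13-27 9 2z"/><path data-summit="17 329" data-summit-m="1679" d="M101 221l-16 0-10 4-59-2 0 139 11 0 22-4 22 0 7 2 37-2 17 4 10 9 5 11 0 44 3 18 7-3 33-35 35-84 7-24-14-12-17-20-14-10-34-29-37-2z"/><path data-summit="459 404" data-summit-m="1575" d="M391 288l-20 3-32 20-19 4-18 0-28 10-98 96 96-40 8-1 25 30 15 14 17 40 126 0 1-115-16-3-7-7-14-26-14-13z"/><path data-summit="17 391" data-summit-m="1672" d="M115 358l-18 2-48-2-33 5 1 101 127-1 5-16-2-21 0-44-3-7-8-10z"/><path data-summit="462 302" data-summit-m="1554" d="M455 93l-13 27-31 28-16 9 5 29 0 53-8 35-4 7-8 7 16 1 17 11 14 13 14 26 7 7 15 2 1-252z"/><path data-summit="255 56" data-summit-m="1650" d="M348 16l-90 0-10 5-26 17-30 26-6 2 11 8 32 0 40 6 7 7 15 25 13 12 35 25 19 6 23-1-31-34-11-17 1-15 13-21 15-11 17-1-15-6-13-13-9-14z"/><path data-summit="232 463" data-summit-m="1522" d="M249 413l-8 1-62 26 4 1 0 22 131 0-10-20z"/>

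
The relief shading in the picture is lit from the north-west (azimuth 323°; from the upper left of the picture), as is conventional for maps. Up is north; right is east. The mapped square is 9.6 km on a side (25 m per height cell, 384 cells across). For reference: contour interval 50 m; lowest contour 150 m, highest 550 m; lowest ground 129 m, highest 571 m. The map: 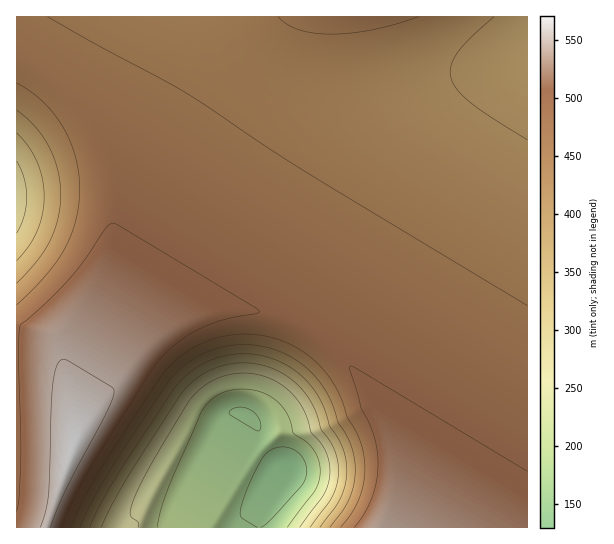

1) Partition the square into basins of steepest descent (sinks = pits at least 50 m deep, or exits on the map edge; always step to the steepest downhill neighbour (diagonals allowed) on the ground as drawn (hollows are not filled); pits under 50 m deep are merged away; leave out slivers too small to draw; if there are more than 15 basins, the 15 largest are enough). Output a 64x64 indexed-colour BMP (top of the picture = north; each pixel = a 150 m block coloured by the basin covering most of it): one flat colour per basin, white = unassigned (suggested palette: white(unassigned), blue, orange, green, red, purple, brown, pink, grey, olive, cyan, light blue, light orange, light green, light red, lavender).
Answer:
<image width="64" height="64" href="data:image/bmp;base64,Qk12CAAAAAAAAHYAAAAoAAAAQAAAAEAAAAABAAQAAAAAAAAIAAATCwAAEwsAABAAAAAAAAAA////ALR3HwAOf/8ALKAsACgn1gC9Z5QAS1aMAMJ34wB/f38AIr28AM++FwDox64AeLv/AIrfmACWmP8A1bDFACIiIiIiIiIiIiIiIiIiIiIiIiIiIiIiERERERERERERIiIiIiIiIiIiIiIiIiIiIiIiIiIiIiIhEREREREREREiIiIiIiIiIiIiIiIiIiIiIiIiIiIiIiERERERERERESIiIiIiIiIiIiIiIiIiIiIiIiIiIiIiIRERERERERERIiIiIiIiIiIiIiIiIiIiIiIiIiIiIiIhEREREREREREiIiIiIiIiIiIiIiIiIiIiIiIiIiIiIiERERERERERESIiIiIiIiIiIiIiIiIiIiIiIiIiIiIiIRERERERERERIiIiIiIiIiIiIiIiIiIiIiIiIiIiIiIhEREREREREREiIiIiIiIiIiIiIiIiIiIiIiIiIiIiIiERERERERERESIiIiIiIiIiIiIiIiIiIiIiIiIiIiIiIRERERERERERIiIiIiIiIiIiIiIiIiIiIiIiIiIiIiIhEREREREREREiIiIiIiIiIiIiIiIiIiIiIiIiIiIiIhERERERERERESIiIiIiIiIiIiIiIiIiIiIiIiIiIiIiERERERERERERIiIiIRIiIiIiIiIiIiIiIiIiIiIiIiEREREREREREREiIiIhESIiIiIiIiIiIiIiIiIiIiIiIRERERERERERESIiIiERIiIiIiIiIiIiIiIiIiIiIiIRERERERERERERIiIiIRESIiIiIiIiIiIiIiIiIiIiIhEREREREREREREiIiIhEREiIiIiIiIiIiIiIiIiIiIhERERERERERERESIiIhERERIiIiIiIiIiIiIiIiIiIiERERERERERERERIiIiEREREiIiIiIiIiIiIiIiIiIiEREREREREREREREiIiIRERERIiIiIiIiIiIiIiIiIiIRERERERERERERESIiIxERERESIiIiIiIiIiIiIiIiIRERERERERERERERMzMzEREREREiIiIiIiIiIiIiIiIREREREREREREREREzMzMRERERERIiIiIiIiIiIiIiIRERERERERERERERETMzMzERERERERIiIiIiIiIiIiERERERERERERERERERMzMzMRERERERESIiIiIiIiIhEREREREREREREREREREzMzMzERERERERERIiIiIiIRERERERERERERERERERETMzMzMxERERERERERERERERERERERERERERERERERERMzMzMzEREREREREREREREREREREREREREREREREREREzMzMzMxERERERERERERERERERERERERERERERERERETMzMzMzERERERERERERERERERERERERERERERERERERMzMzMzMxEREREREREREREREREREREREREREREREREREzMzMzMzERERERERERERERERERERERERERERERERERETMzMzMzMRERERERERERERERERERERERERERERERERERMzMzMzMzEREREREREREREREREREREREREREREREREREzMzMzMzMRERERERERERERERERERERERERERERERERETMzMzMzMxERERERERERERERERERERERERERERERERERMzMzMzMzEREREREREREREREREREREREREREREREREREzMzMzMzMRERERERERERERERERERERERERERERERERETMzMzMzMxERERERERERERERERERERERERERERERERERMzMzMzMzEREREREREREREREREREREREREREREREREREzMzMzMzMRERERERERERERERERERERERERERERERERETMzMzMzMxERERERERERERERERERERERERERERERERERMzMzMzMzEREREREREREREREREREREREREREREREREREzMzMzMzMRERERERERERERERERERERERERERERERERETMzMzMzMRERERERERERERERERERERERERERERERERERMzMzMzMxEREREREREREREREREREREREREREREREREREzMzMzMzERERERERERERERERERERERERERERERERERETMzMzMzERERERERERERERERERERERERERERERERERERMzMzMzMREREREREREREREREREREREREREREREREREREzMzMzMRERERERERERERERERERERERERERERERERERETMzMzMxERERERERERERERERERERERERERERERERERERMzMzMxEREREREREREREREREREREREREREREREREREREzMzMxERERERERERERERERERERERERERERERERERERETMzMxERERERERERERERERERERERERERERERERERERERMzMxEREREREREREREREREREREREREREREREREREREREzMxERERERERERERERERERERERERERERERERERERERETMRERERERERERERERERERERERERERERERERERERERERERERERERERERERERERERERERERERERERERERERERERERERERERERERERERERERERERERERERERERERERERERERERERERERERERERERERERERERERERERERERERERERERERERERERERERERERERERERERERERERERERERERERERERERERERERERERERERERERERERERERERERERERERERERERERERERERERERERERERERERERERERERERERERERER"/>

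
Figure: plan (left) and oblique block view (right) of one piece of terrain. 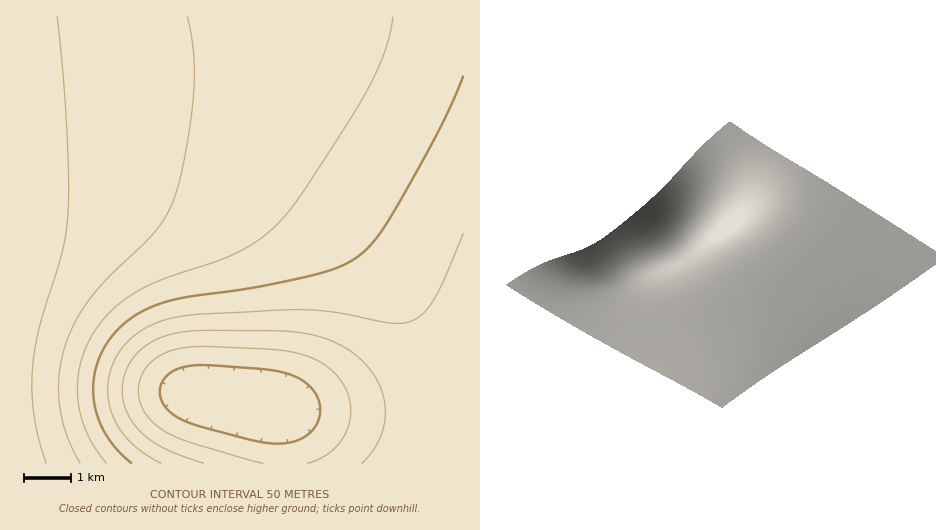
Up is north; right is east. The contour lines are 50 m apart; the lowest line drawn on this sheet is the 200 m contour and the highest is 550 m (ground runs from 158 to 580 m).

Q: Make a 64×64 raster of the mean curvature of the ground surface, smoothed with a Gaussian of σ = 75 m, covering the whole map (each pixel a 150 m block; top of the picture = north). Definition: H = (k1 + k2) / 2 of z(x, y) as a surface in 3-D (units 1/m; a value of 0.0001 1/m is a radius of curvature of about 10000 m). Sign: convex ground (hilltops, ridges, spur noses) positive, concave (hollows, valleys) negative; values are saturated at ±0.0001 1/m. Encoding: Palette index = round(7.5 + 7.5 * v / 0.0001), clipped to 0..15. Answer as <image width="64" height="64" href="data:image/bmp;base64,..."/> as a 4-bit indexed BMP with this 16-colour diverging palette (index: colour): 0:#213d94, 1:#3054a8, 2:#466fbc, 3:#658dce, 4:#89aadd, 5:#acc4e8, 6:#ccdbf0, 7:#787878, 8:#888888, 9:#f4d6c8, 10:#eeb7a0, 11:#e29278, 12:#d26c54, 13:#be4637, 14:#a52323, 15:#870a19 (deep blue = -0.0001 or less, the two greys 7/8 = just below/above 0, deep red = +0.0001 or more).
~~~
<image width="64" height="64" href="data:image/bmp;base64,Qk12CAAAAAAAAHYAAAAoAAAAQAAAAEAAAAABAAQAAAAAAAAIAAATCwAAEwsAABAAAAAAAAAAlD0hAKhUMAC8b0YAzo1lAN2qiQDoxKwA8NvMAHh4eACIiIgAyNb0AKC37gB4kuIAVGzSADdGvgAjI6UAGQqHAImZmZmZmZiIh3d3d3d3d3ZmVURERFVWZ3iIiZmZmIiIiZmZmZmZiHd2ZmZmZmZmZlVEQzM0RFVmd4iImZmYiIiZmZmZmYiHdmVVVVVVVVVVREMzIjM0RVZ3iIiZmZiIiJmZmZmZiHZlVEMzNERERERDMiIiIjNEVmd4iJmZmIiImZmZmZiHZlRDIiIiMzM0MzMiERESIzRVZ3iIiZmZiIiZmZmZiHdlQyIRERESIjMzIiEREREiNEVneIiJmZmIiJmZmZmIdlQyEQAAAAERIiIiERAAERI0RWZ4iImZmYiImZmZmYd2VDIQAAAAAAERIiERAAAREjNFZniIiZmZiIiZmZmYh2ZDIQAAAAAAABEREREQABESNEVmeIiJmZmIiJmZmZiHZUMhAAAAAAAAERERERERESI0RWd4iImZmYiImZmZmIdlQyAAAAAAAAARIiIhERESIzRVZ3iIiZmYiIiZmZmYh2VDIAAAAAAAABIiIiIiIiIzRFZneIiZmZiIiJmZmZiHZUMhAAAAAAABIjMzMyIiIzRFVnd4iJmZmIiImZmZmYd2VCEAAAAAABIjNERDMzMzRFVmd4iImZmYiIiZmZmZiHZUMhAAAAABIzREVURERERVVmd4iImZmYiIiJmZmZmIdmVDIRAAESI0RVVVVVVVVVZmd3iIiZmZiIiImZmZmZiHZVQyIiIiM0VWZmZmZmZmZmd3iIiZmZmIiIiZmZmZmId2VUQzMzRFVmd3d3d3ZmZ3d3iIiZmZmIiIiJmZmZmZiHdmVURERVZnd4iIiHd3d3d4iIiZmZmYiIiIiZmZmZmYh3dmZVVmZ3iIiZmIiIiIiIiIiZmZmYiIiIiJmZmZmZmIh3d2Z3d4iJmZmZmZiIiIiIiZmZmYiIiIiIiZmZmZmZiIiHd4iImZmaqqmZmZmYiZmZmZmZiIiIiIiJmZmZmZmZmIiIiJmZqqqqqqmZmZmZmZmZmZiIiIiIiIiZmZmZmZmZmZmZmaqqqqqqqpmZmZmZmZmZiIiIiIiIiImZmZmZmZmZmZmqqqqqqqqqmZmZmZmZmZiIiIiIiIiIiJmZmZmZmZmZqqqqqqqqqqqpmZmZmZmZiIiIiIiIiIiIiZmZmZmZmaqqqqqqqqqqqpmZmZmZmZiIiIiIiIiIiIiImZmZmZmZqqqqqqqqqqqpmZmZmZmYiIiIiIiIiIiIiIiJmZmZmZmZqqqqqqqqqZmZmZmZmYiIiIiIiIiIiIiIiIiJmZmZmZmZmaqqqZmZmZmZmZmIiIiIiIiIiIiIiIiIiIiZmZmZmZmZmZmZmZmZmZmZiIiIiIiIiIiIiIiIiIiIiIiJmZmZmZmZmZmZmZmZmIiIiIiIiIiIiIiIiIiIiIiIiIiImZmZmZmZmZmZmYiIiIiIiIiIiIiIiIiIiIiIiIiIiIiIiImZmZmYiIiIiIiIiIiIiIiIiIiIiIiIiIiIiIiIiIiIiIiIiIiIiIiIiIiIiIiIiIiIiIiIiIiIiIiIiIiIiIiIiIiIiIiIiIiIiIiIiIiIiIiIiIiIiIiIiIiIiIiIiIiIiIiIiIiIiIiIiIiIiIiIiIiIiId4iIiIiIiIiIiIiIiIiIiIiIiIiIiIiIiIiIiIiIiIh3d4iIiIiIiIiIiIiIiIiIiIiIiIiIiIiIiIiIiIiIiHd3d4iIiIiIiIiIiIiIiIiIiIiIiIiIiIiIiIiIiIiId3d3d3iIiIiIiIiIiIiIiIiIiIiIiIiIiIiIiIiIiIh3d3d3d3eIiIiIiIiIiIiIiIiIiIiIiIiIiIiIiIiIiHd3d3d3d3d3iIiIiIiIiIiIiIiIiIiIiIiIiIiIiIiId3d3d3d3d3d3d4iIiIiIiIiIiIiIiIiIiIiIiIiIiIh3d3d3d3d3d3d3d3iIiIiIiIiIiIiIiIiIiIiIiIiIiHd3d3d3d3d3d3d3d3iIiIiIiIiIiIiIiIiIiIiIiIiId3d3d3d3d3d3d3d3d4iIiIiIiIiIiIiIiIiIiIiIiIh3d3d3d3d3d3d3d3d3iIiIiIiIiIiIiIiIiIiIiIiIiHd3d3d3d3d3d3d3d3eIiIiIiIiIiIiIiIiIiIiIiIiId3d3d3d3d3d3d3d3d4iIiIiIiIiIiIiIiIiIiIiIiIh3d3d3d3d3d3d3d3d3eIiIiIiIiIiIiIiIiIiIiIiIiHd3d3d3d3d3d3d3d3d4iIiIiIiIiIiIiIiIiIiIiIiId3d3d3d3d3d3d3d3d3iIiIiIiIiIiIiIiIiIiIiIiIh3d3d3d3d3d3d3d3d3eIiIiIiIiIiIiIiIiIiIiIiIiHd3d3d3d3d3d3d3d3d4iIiIiIiIiIiIiIiIiIiIiIiId3d3d3d3d3d3d3d3d3iIiIiIiIiIiIiIiIiIiIiIiIh3d3d3d3d3d3d3d3d3eIiIiIiIiIiIiIiIiIiIiIiIiHd3d3d3d3d3d3d3d3d4iIiIiIiIiIiIiIiIiIiIiIiId3d3d3d3d3d3d3d3d3iIiIiIiIiIiIiIiIiIiIiIiIh3d3d3d3d3d3d3d3d3eIiIiIiIiIiIiIiIiIiIiIiIiHd3d3d3d3d3d3d3d3d4iIiIiIiIiIiIiIiIiIiIiIiId3d3d3d3d3d3d3d3d3eIiIiIiIiIiIiIiIiIiIiIiIh3d3d3d3d3d3d3d3d3d4iIiIiIiIiIiIiIiIiIiIiIiHd3d3d3d3d3d3d3d3d3iIiIiIiIiIiIiIiIiIiIiIiI"/>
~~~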